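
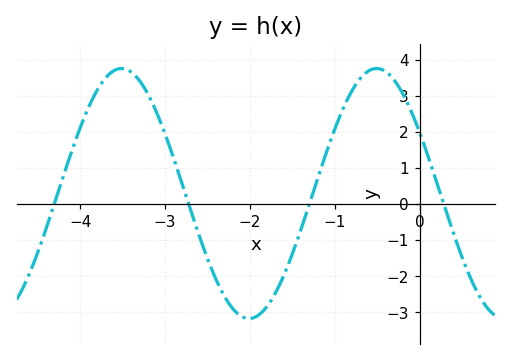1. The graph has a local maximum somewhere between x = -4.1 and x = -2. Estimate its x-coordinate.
-3.51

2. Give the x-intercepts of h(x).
-4.31, -2.72, -1.3, 0.285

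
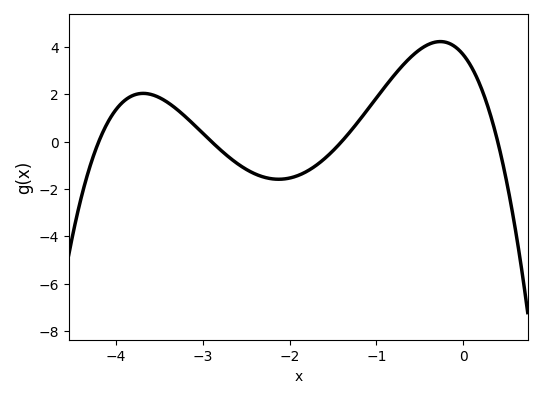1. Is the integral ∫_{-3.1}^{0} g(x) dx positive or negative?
positive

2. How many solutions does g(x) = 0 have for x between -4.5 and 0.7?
4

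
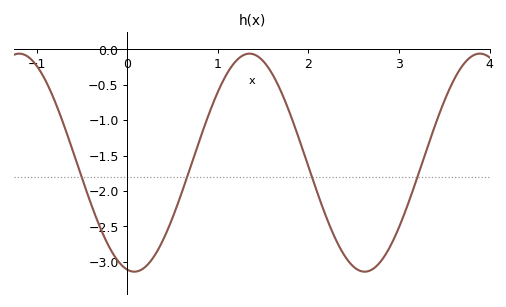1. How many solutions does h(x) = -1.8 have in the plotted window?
4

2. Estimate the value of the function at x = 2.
-1.66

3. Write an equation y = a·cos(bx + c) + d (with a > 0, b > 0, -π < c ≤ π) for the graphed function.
y = 1.54cos(2.47x + 2.95) - 1.6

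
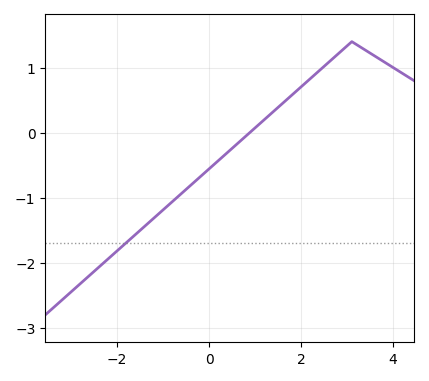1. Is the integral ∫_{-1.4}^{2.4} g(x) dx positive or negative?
negative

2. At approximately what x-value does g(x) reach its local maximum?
3.1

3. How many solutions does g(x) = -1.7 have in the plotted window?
1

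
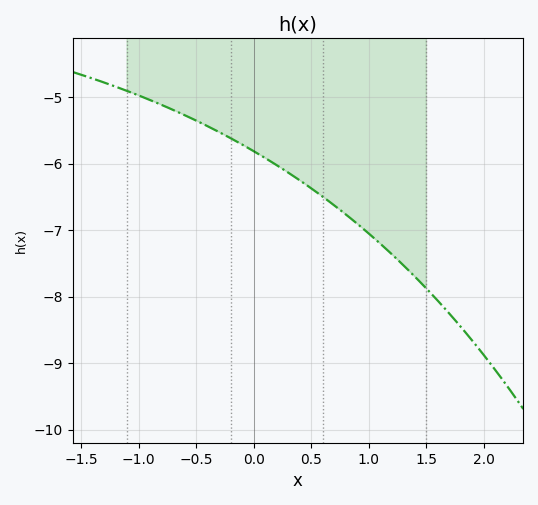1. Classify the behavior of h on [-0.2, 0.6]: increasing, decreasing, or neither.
decreasing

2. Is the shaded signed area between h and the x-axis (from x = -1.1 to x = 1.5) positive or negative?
negative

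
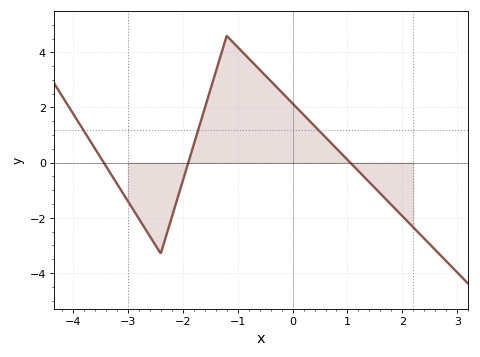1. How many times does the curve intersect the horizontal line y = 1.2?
3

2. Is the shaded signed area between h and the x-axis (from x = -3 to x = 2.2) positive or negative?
positive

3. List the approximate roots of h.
-3.4, -1.8, 1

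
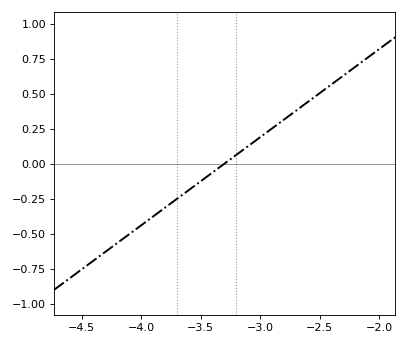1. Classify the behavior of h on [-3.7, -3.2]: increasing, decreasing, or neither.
increasing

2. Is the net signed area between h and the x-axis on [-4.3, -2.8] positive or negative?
negative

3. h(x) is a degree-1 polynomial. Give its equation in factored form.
y = 0.63(x + 3.3)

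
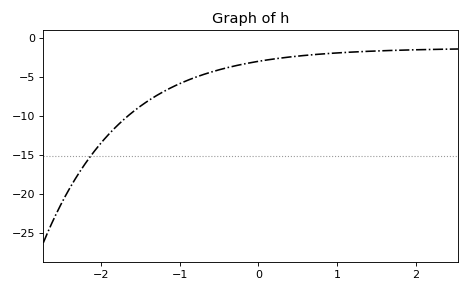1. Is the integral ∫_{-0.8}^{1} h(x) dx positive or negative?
negative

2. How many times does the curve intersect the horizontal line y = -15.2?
1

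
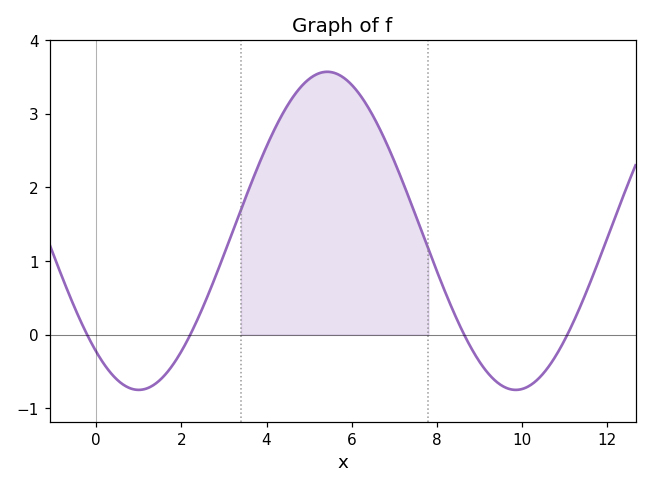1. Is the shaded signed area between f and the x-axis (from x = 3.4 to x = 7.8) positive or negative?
positive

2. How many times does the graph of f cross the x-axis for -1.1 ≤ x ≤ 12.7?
4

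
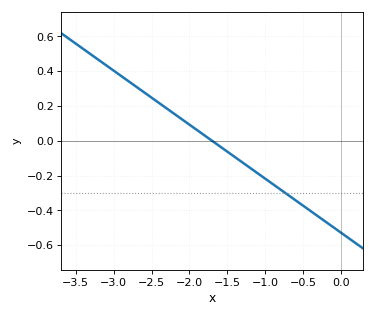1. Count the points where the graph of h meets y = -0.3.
1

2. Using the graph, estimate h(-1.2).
-0.16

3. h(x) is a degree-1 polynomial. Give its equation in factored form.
y = -0.31(x + 1.7)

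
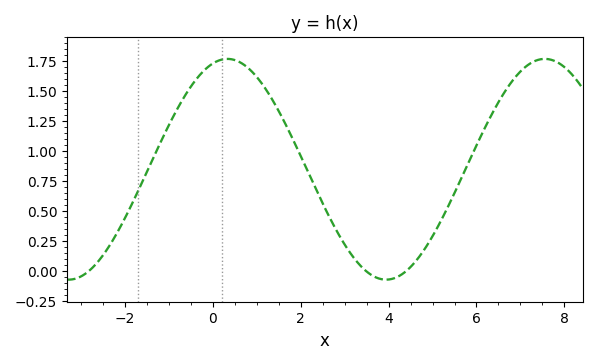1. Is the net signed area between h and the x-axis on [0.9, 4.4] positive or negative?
positive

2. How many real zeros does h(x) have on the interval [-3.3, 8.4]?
3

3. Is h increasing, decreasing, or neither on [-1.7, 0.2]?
increasing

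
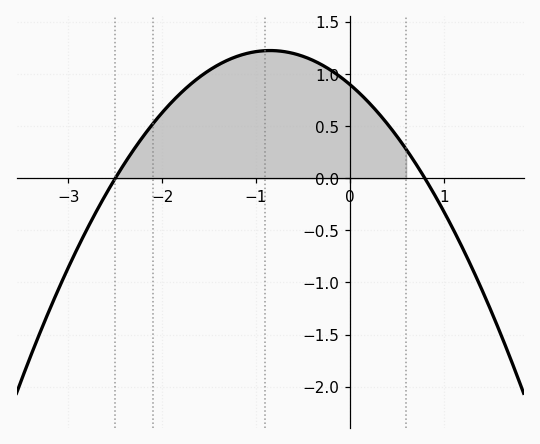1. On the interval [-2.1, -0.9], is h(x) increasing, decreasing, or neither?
increasing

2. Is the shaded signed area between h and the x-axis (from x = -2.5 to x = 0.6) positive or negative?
positive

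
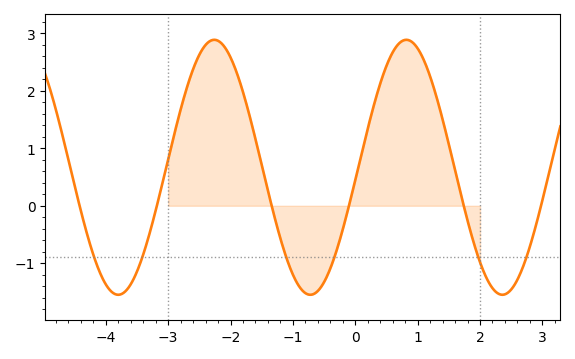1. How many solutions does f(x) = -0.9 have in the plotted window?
6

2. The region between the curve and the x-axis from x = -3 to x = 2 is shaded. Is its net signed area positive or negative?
positive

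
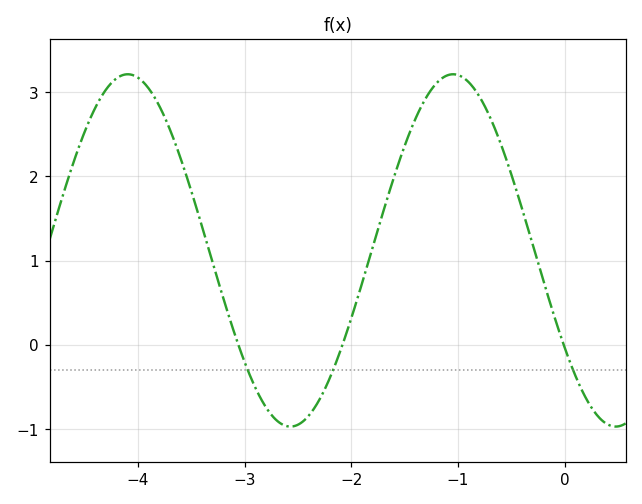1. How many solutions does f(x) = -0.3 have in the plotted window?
3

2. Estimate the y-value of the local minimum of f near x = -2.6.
-1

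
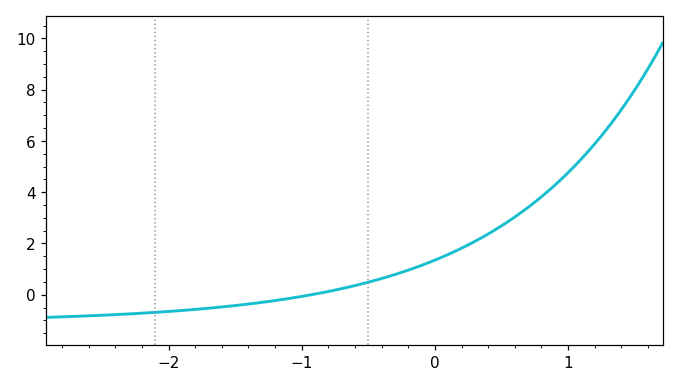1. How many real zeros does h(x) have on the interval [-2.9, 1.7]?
1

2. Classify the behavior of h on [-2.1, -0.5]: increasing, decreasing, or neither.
increasing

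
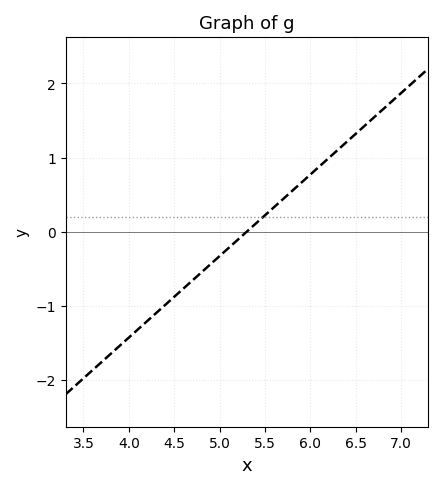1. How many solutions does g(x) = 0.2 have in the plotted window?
1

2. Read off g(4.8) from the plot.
-0.55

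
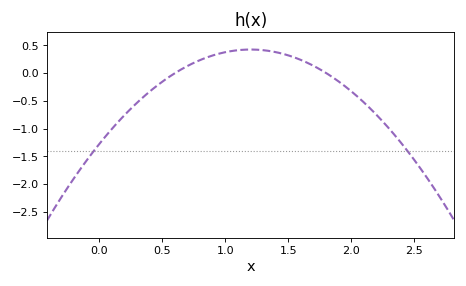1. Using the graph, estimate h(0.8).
0.236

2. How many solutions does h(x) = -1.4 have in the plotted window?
2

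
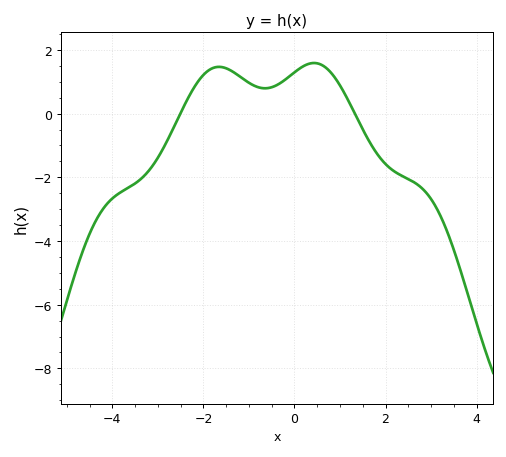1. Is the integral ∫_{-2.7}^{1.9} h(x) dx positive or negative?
positive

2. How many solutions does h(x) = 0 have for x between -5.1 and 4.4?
2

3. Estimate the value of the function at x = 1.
0.883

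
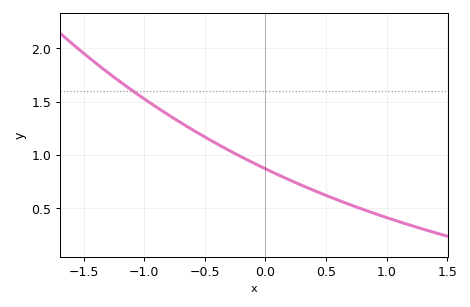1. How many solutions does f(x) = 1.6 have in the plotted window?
1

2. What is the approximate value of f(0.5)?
0.621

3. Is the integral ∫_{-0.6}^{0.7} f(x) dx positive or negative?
positive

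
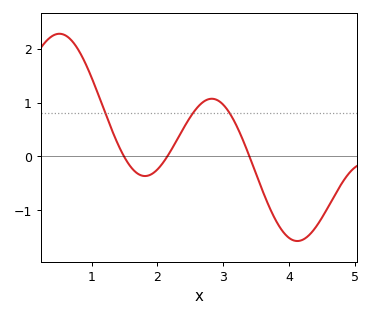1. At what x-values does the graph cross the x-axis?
1.5, 2.1, 3.4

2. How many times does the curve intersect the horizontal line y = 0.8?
3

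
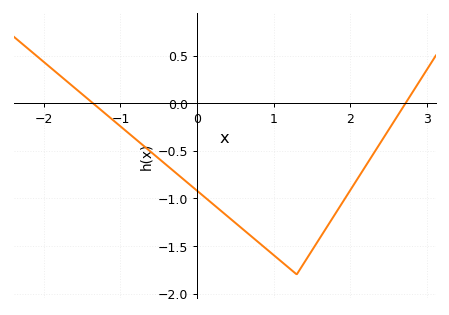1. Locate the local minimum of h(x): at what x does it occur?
1.3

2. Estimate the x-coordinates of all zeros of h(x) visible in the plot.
-1.36, 2.72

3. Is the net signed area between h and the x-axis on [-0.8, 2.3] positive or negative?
negative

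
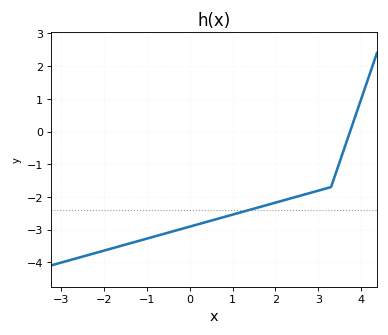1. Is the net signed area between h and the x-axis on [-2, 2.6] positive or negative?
negative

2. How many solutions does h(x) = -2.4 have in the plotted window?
1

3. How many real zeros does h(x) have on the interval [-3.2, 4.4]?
1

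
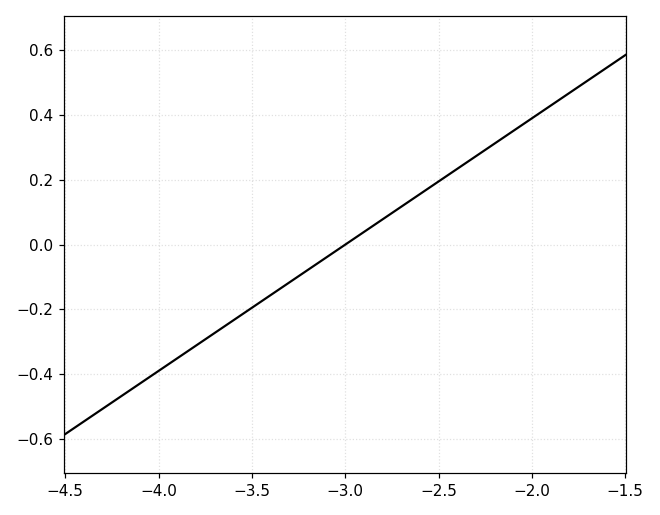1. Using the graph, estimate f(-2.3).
0.28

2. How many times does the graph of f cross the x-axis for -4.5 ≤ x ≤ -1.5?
1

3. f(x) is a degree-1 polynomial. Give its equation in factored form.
y = 0.39(x + 3)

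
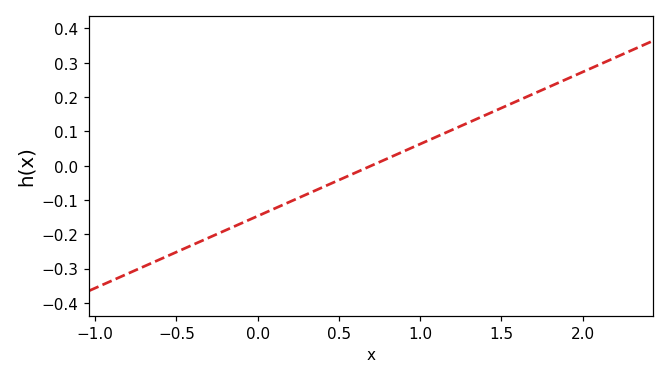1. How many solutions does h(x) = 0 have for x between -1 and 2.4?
1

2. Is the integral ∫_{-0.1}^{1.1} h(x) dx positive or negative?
negative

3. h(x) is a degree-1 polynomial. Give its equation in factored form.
y = 0.21(x - 0.7)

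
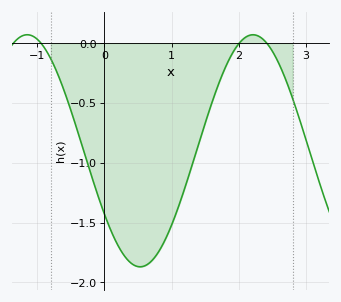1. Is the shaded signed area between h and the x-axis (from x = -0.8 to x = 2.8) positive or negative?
negative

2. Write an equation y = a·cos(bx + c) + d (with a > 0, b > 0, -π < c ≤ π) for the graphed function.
y = 0.97cos(1.87x + 2.15) - 0.9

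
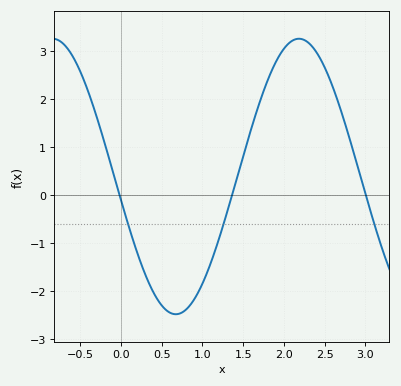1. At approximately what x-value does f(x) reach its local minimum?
0.7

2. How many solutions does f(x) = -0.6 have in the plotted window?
3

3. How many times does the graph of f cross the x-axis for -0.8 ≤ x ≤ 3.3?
3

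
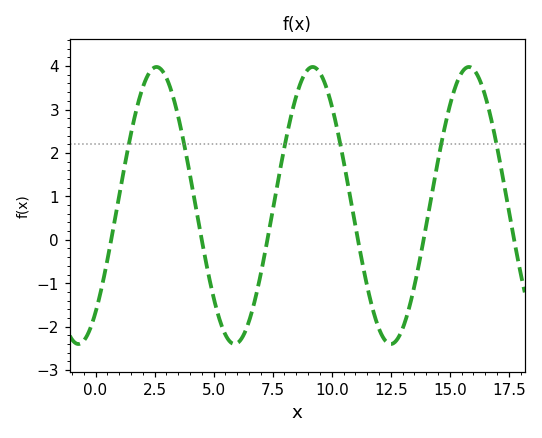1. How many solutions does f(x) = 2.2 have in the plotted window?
6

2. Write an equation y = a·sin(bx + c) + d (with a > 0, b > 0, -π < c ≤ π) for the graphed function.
y = 3.19sin(0.95x - 0.88) + 0.79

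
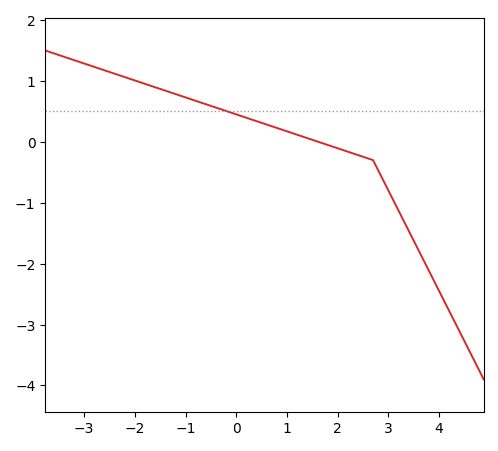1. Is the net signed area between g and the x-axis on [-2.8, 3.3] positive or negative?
positive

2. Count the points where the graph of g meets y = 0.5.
1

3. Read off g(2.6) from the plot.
-0.3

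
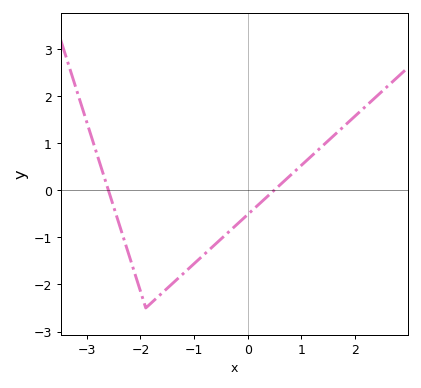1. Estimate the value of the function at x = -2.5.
-0.3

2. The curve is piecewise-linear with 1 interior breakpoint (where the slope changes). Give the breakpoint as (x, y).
(-1.9, -2.5)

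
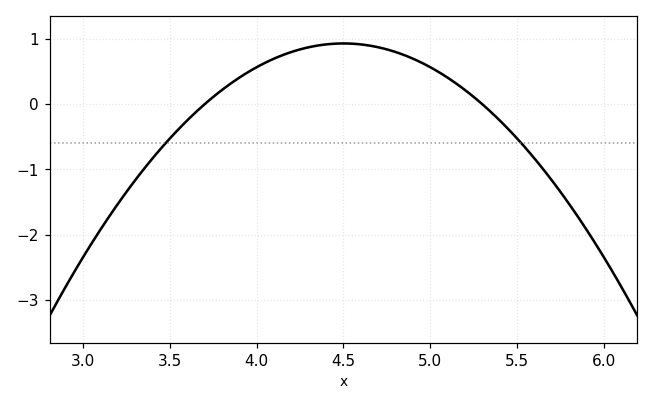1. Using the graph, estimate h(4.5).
0.928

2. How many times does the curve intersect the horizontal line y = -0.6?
2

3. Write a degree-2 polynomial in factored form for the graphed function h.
y = -1.45(x - 3.7)(x - 5.3)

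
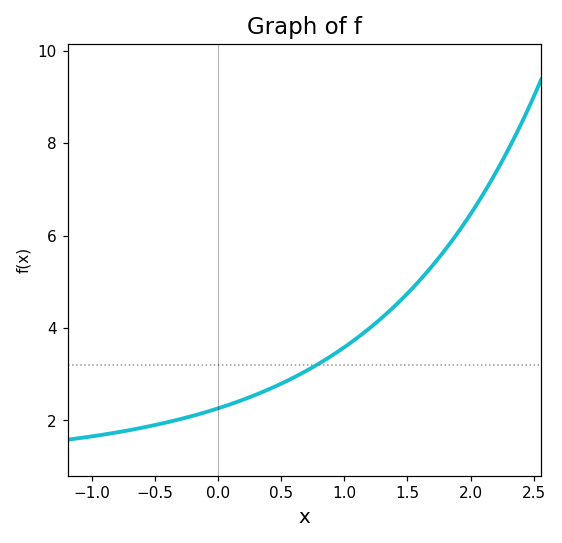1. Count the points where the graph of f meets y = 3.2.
1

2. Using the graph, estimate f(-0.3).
2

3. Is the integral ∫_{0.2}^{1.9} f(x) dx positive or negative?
positive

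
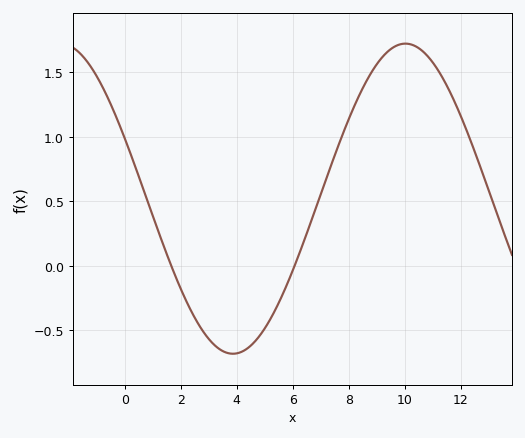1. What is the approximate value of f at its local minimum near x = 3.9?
-0.68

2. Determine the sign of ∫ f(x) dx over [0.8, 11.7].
positive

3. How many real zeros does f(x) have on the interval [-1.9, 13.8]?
2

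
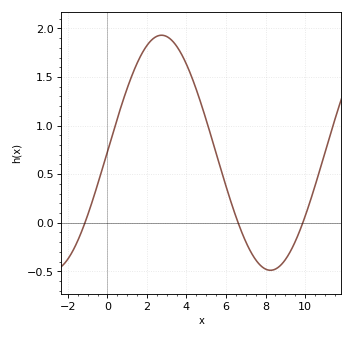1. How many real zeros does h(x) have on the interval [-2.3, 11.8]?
3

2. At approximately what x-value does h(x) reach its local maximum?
2.8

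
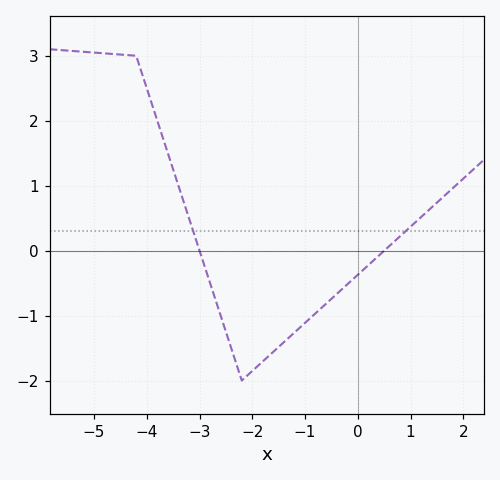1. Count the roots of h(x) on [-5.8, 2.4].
2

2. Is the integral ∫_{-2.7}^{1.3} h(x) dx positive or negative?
negative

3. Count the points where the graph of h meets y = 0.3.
2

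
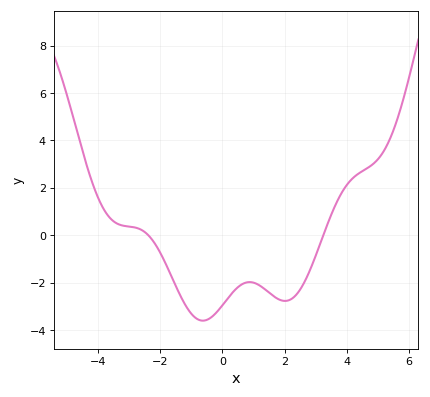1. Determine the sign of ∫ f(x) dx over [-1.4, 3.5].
negative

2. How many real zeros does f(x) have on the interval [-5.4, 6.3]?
2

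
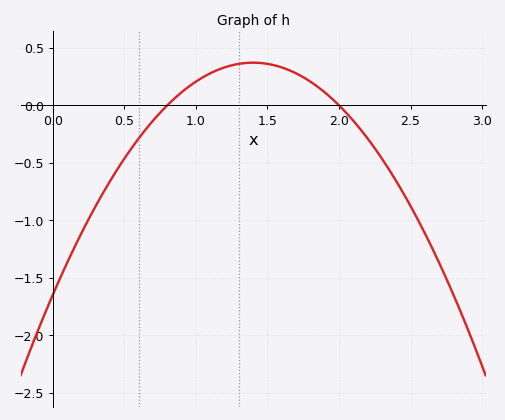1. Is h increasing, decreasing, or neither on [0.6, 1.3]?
increasing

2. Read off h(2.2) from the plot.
-0.288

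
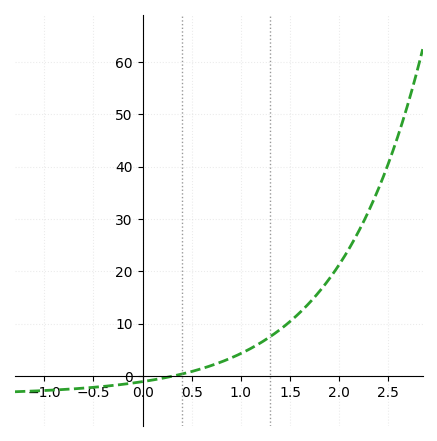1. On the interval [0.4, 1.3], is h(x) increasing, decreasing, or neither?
increasing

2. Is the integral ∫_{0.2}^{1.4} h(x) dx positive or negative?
positive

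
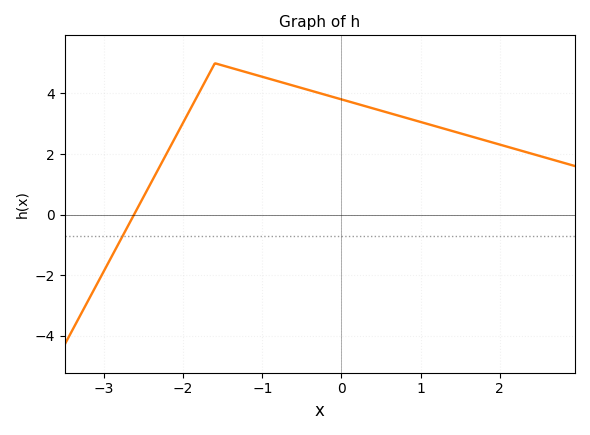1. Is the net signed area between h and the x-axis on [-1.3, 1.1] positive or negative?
positive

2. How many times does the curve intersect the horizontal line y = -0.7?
1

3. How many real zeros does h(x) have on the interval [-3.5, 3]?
1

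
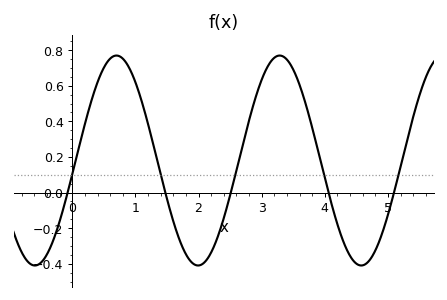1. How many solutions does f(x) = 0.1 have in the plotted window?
5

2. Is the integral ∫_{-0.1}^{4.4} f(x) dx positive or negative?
positive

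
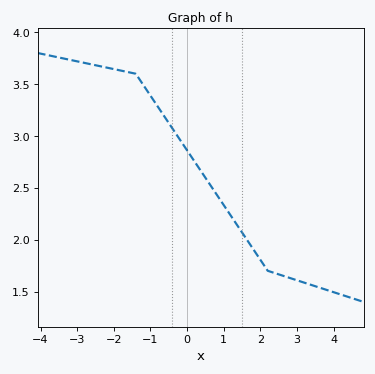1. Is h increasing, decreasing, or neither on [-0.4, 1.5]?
decreasing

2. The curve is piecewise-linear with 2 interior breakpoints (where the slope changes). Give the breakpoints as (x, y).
(-1.4, 3.6); (2.2, 1.7)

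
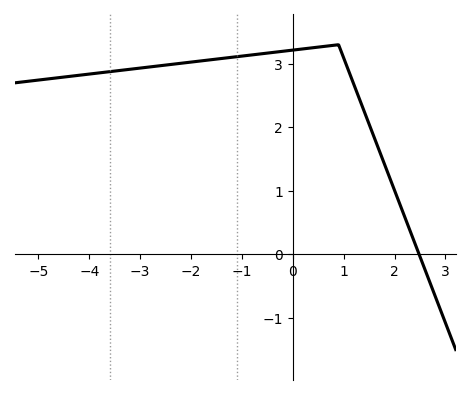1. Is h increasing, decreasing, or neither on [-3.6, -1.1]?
increasing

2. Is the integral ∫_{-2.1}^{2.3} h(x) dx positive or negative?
positive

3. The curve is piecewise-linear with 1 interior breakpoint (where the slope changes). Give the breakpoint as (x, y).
(0.9, 3.3)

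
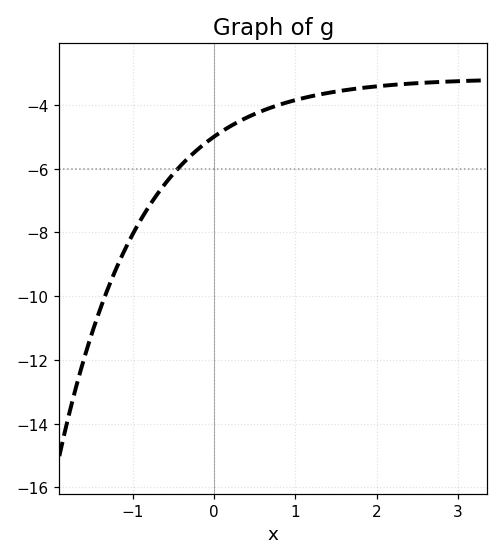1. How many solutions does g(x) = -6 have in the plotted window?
1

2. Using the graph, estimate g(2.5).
-3.4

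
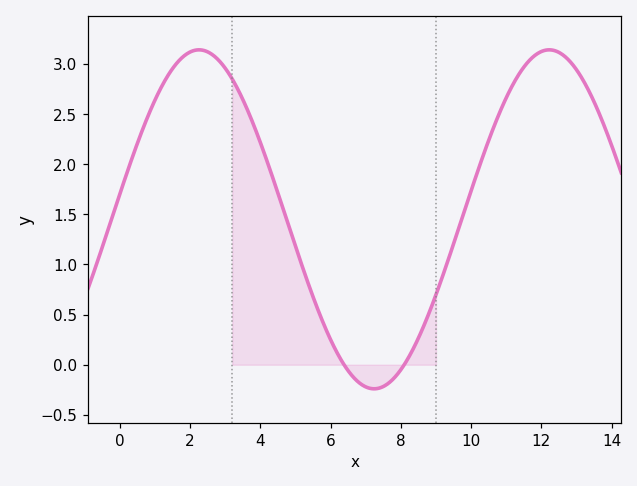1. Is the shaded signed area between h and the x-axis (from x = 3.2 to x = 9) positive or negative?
positive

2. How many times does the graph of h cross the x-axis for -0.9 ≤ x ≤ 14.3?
2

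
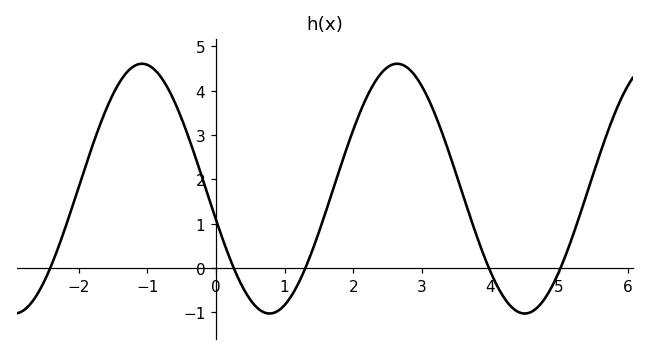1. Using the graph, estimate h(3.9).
0.3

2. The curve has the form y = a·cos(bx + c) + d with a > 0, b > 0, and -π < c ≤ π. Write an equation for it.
y = 2.82cos(1.7x + 1.8) + 1.79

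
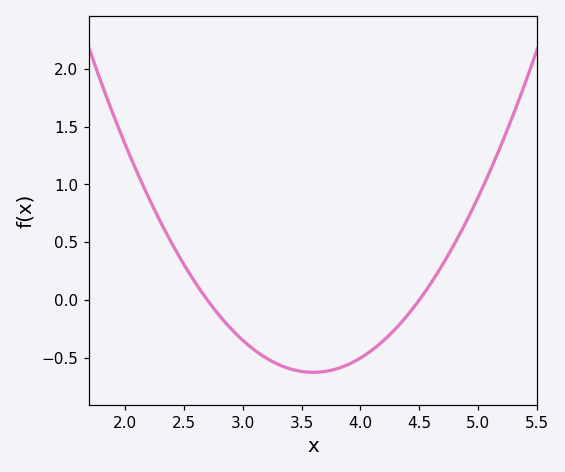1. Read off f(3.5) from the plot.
-0.6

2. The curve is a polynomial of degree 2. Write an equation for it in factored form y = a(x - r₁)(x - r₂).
y = 0.77(x - 2.7)(x - 4.5)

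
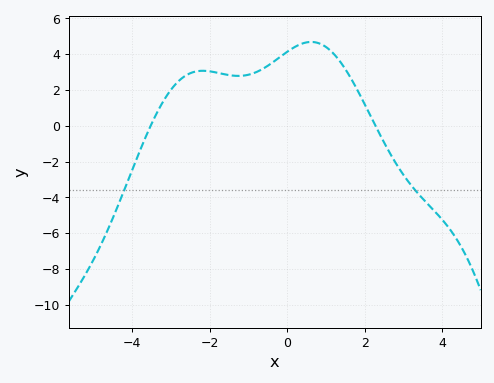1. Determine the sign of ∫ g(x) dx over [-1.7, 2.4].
positive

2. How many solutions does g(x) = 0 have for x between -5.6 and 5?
2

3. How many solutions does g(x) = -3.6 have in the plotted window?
2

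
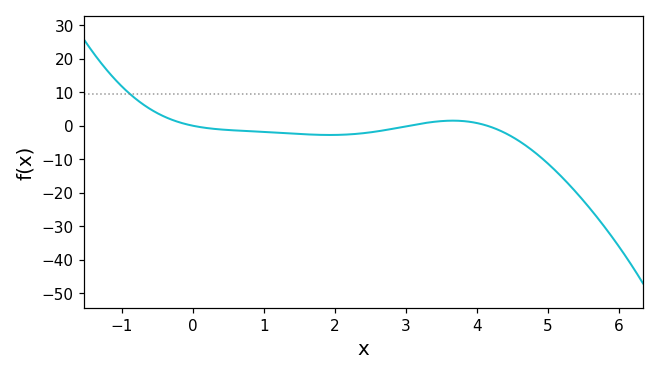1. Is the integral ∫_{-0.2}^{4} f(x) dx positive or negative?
negative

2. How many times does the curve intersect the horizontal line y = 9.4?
1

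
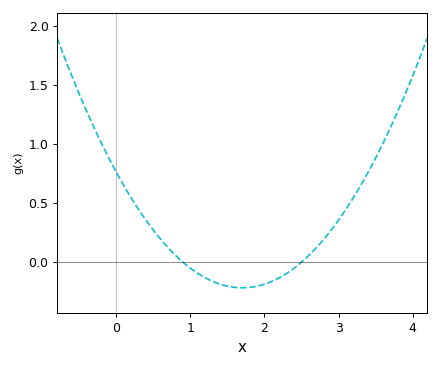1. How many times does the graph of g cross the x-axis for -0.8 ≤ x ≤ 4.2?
2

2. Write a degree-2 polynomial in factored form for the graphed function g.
y = 0.34(x - 0.9)(x - 2.5)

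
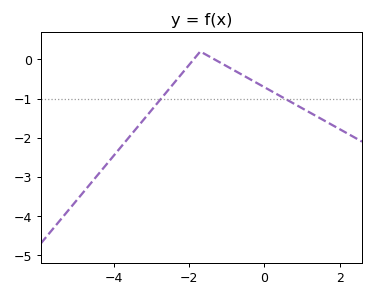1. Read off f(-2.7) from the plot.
-1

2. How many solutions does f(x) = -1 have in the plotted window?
2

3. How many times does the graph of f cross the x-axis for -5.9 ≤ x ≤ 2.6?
2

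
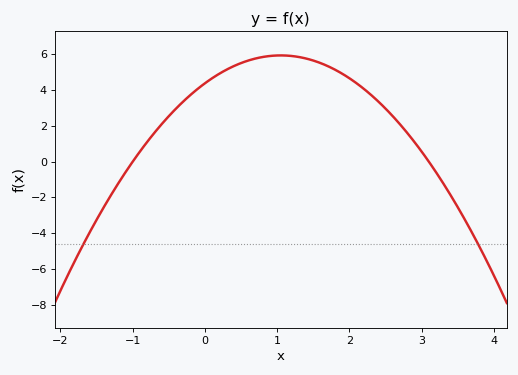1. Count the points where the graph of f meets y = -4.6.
2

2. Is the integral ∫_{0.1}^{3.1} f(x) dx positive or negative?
positive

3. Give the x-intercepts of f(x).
-1, 3.1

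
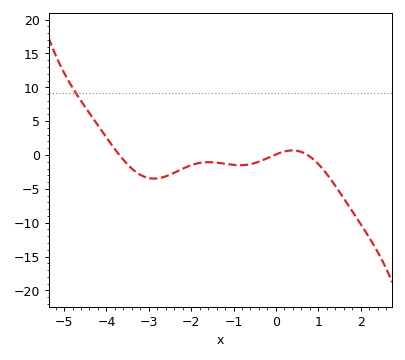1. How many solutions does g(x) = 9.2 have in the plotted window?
1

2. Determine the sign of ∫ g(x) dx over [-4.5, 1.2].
negative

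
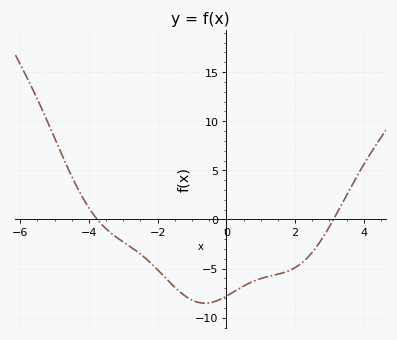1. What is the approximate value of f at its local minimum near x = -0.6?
-8.5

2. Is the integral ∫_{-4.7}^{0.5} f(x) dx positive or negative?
negative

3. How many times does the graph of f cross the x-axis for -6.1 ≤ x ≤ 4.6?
2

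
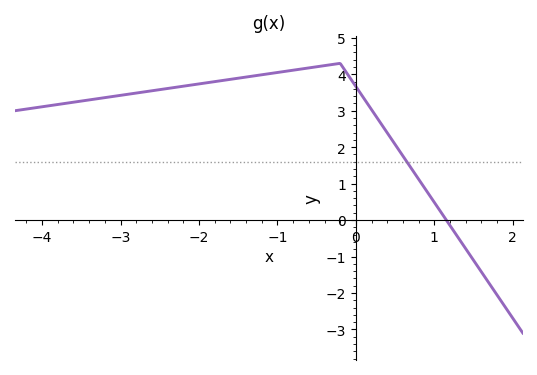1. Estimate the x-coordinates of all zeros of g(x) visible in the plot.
1.15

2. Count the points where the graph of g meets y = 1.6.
1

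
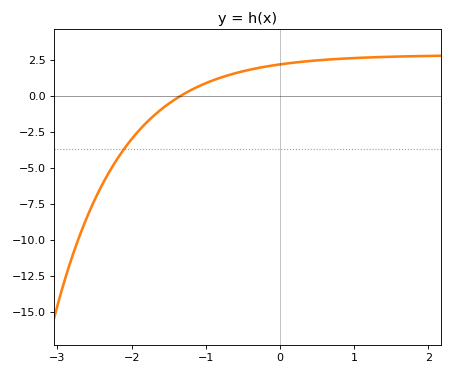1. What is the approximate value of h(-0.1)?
2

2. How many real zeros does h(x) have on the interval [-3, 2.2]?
1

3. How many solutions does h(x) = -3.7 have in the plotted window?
1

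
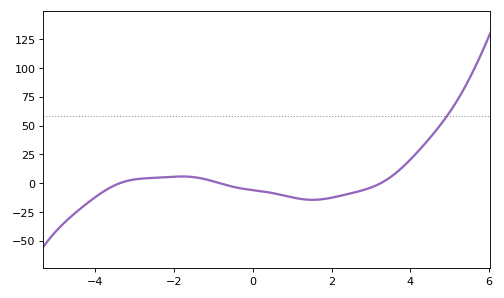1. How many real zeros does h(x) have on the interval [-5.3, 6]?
3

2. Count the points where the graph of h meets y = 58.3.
1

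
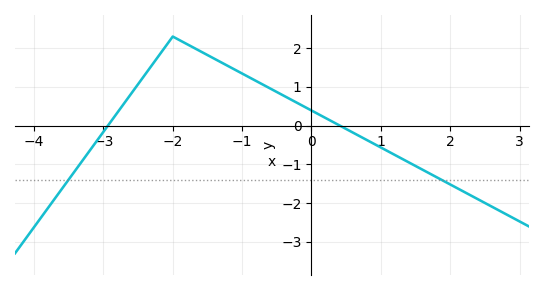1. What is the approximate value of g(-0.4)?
0.771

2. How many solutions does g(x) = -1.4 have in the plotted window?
2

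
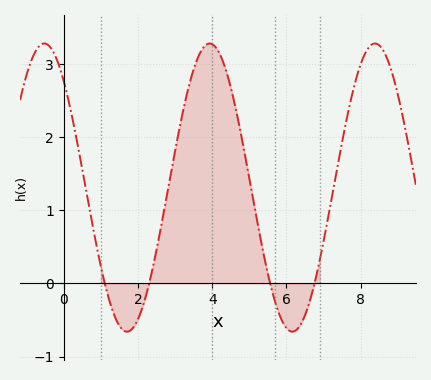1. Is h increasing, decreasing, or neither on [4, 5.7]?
decreasing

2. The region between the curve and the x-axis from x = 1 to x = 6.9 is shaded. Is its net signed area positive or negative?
positive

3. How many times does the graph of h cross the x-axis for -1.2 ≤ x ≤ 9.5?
4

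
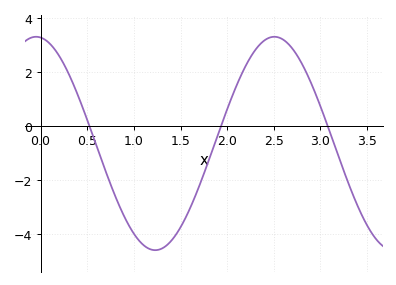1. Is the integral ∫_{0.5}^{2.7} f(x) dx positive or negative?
negative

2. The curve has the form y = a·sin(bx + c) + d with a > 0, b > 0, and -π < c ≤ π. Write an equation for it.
y = 3.95sin(2.46x + 1.69) - 0.63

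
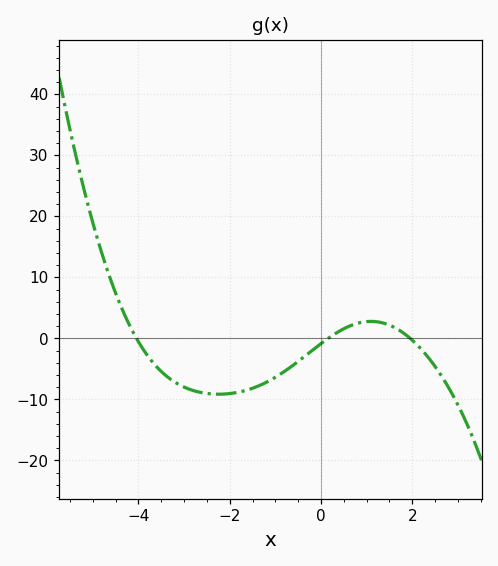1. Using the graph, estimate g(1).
3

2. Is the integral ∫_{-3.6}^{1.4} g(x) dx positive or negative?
negative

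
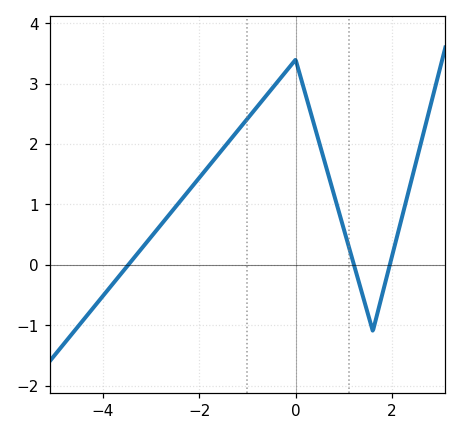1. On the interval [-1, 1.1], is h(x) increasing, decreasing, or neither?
neither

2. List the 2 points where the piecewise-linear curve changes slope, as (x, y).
(0, 3.4); (1.6, -1.1)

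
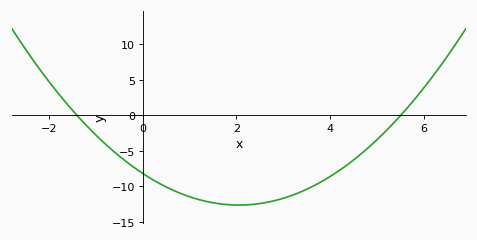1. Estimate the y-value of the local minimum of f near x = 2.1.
-12.6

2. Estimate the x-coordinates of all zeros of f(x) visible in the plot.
-1.4, 5.5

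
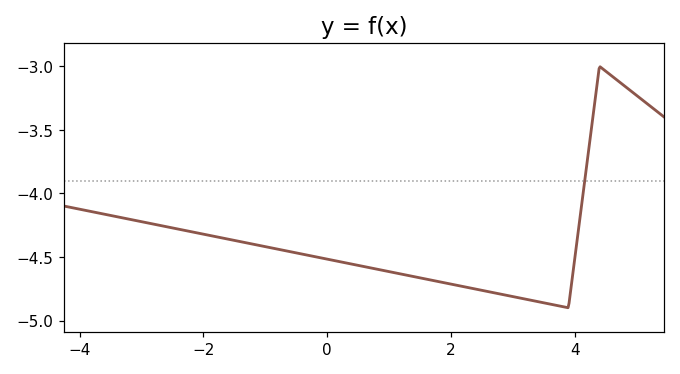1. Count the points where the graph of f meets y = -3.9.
1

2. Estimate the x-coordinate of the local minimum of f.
3.8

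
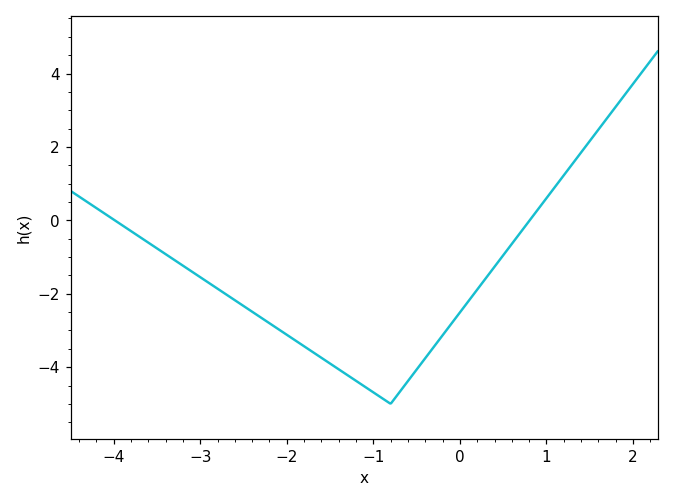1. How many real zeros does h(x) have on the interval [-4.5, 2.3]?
2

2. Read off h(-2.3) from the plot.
-2.65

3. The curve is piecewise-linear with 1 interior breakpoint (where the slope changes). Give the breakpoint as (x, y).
(-0.8, -5)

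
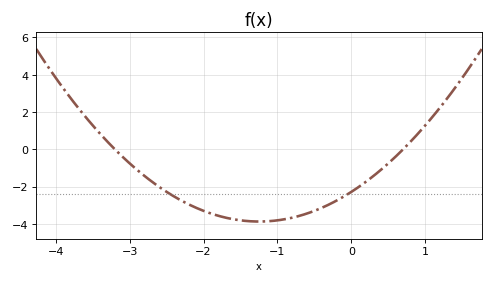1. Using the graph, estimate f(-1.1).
-3.8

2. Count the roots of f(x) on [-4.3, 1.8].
2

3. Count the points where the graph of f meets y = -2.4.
2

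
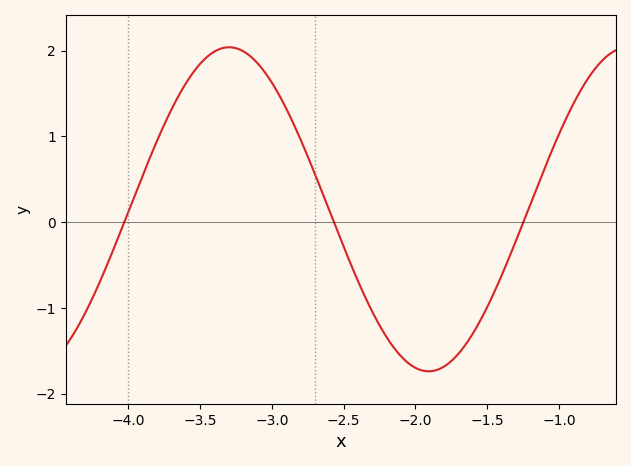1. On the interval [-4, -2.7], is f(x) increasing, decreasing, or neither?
neither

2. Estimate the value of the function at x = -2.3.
-1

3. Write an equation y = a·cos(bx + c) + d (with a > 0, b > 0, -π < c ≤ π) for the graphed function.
y = 1.89cos(2.3x + 1.2) + 0.15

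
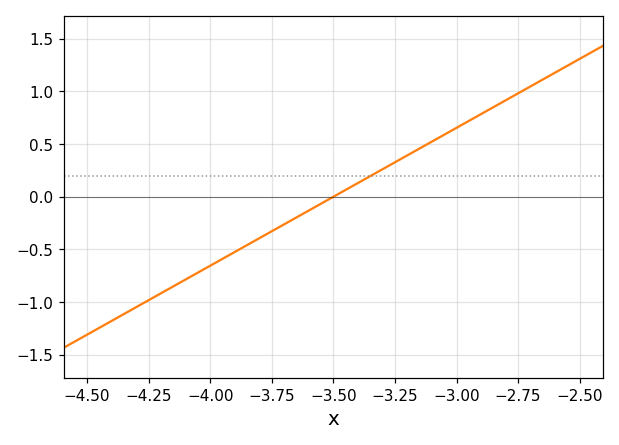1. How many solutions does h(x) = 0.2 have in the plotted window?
1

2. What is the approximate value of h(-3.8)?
-0.4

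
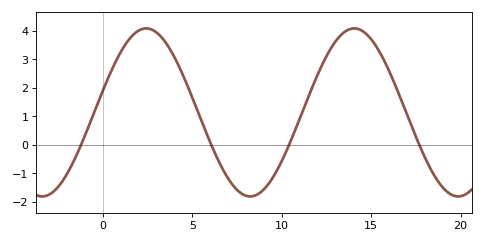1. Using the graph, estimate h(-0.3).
1.5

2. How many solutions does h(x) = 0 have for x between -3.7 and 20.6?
4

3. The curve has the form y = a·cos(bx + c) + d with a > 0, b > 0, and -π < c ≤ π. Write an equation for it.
y = 2.95cos(0.54x - 1.3) + 1.14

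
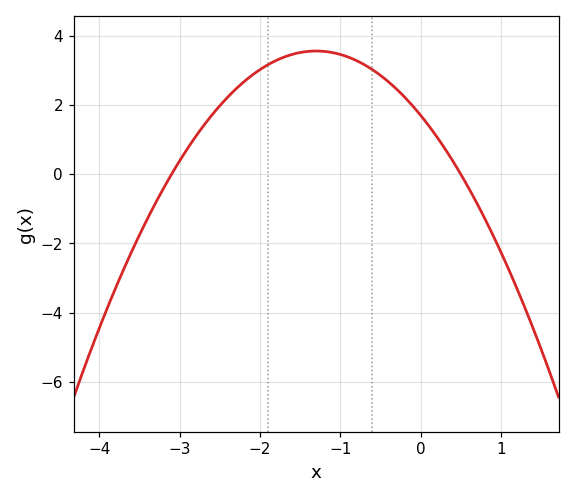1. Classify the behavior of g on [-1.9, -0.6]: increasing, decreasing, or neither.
neither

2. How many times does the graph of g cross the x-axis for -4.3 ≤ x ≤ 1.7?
2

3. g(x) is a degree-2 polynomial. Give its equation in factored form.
y = -1.1(x + 3.1)(x - 0.5)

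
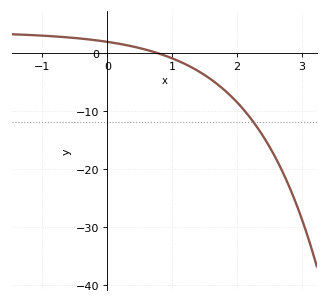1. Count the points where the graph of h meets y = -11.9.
1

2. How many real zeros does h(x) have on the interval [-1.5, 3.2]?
1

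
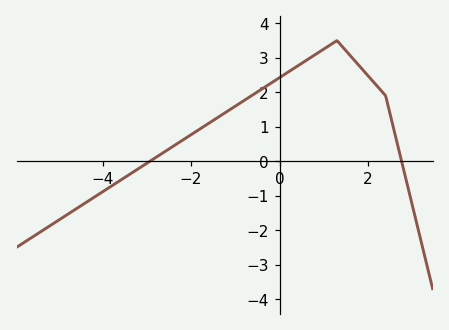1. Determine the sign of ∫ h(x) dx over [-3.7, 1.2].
positive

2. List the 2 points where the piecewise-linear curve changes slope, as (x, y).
(1.3, 3.5); (2.4, 1.9)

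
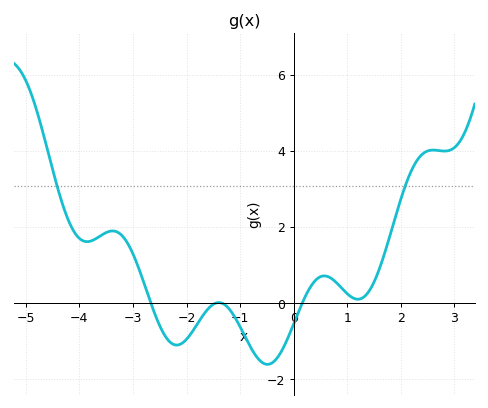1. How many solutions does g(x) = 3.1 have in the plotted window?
2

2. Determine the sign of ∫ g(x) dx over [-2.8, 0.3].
negative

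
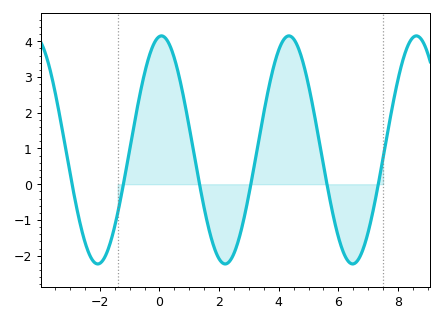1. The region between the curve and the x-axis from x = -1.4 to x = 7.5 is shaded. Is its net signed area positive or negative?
positive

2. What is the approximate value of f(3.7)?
2.8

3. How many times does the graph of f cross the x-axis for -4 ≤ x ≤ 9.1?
6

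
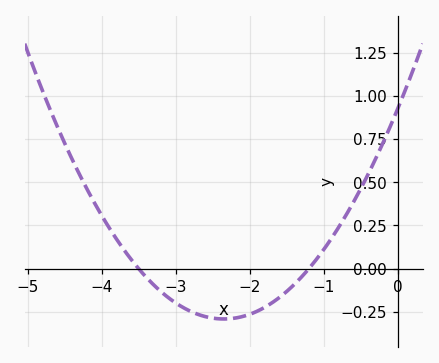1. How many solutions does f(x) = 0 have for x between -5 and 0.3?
2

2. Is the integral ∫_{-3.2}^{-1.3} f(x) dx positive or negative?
negative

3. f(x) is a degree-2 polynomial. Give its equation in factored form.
y = 0.22(x + 3.5)(x + 1.2)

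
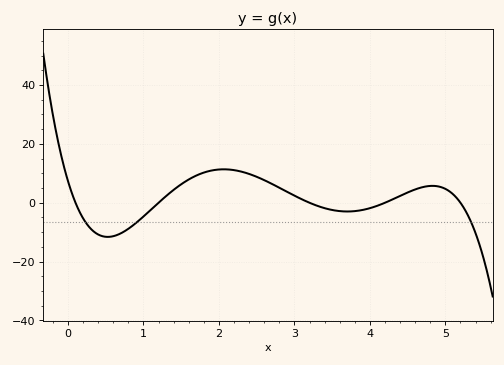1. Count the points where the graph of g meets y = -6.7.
3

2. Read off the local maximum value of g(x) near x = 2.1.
11.4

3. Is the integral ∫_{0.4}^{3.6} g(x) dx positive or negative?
positive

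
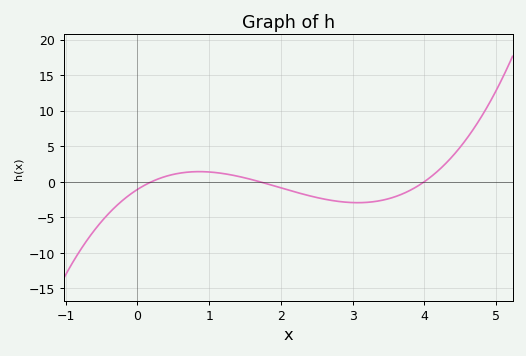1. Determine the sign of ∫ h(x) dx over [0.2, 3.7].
negative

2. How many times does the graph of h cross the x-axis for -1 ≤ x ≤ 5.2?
3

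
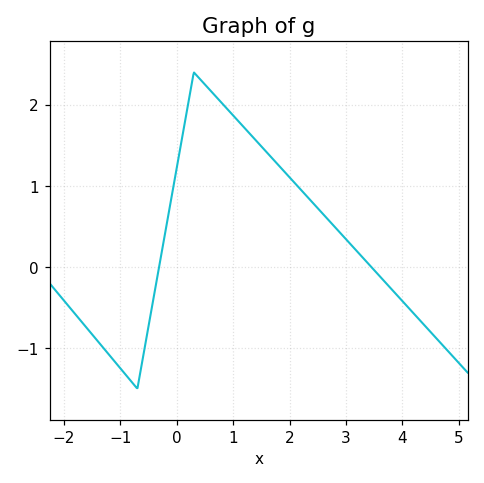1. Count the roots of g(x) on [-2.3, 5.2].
2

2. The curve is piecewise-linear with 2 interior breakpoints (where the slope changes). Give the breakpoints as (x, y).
(-0.7, -1.5); (0.3, 2.4)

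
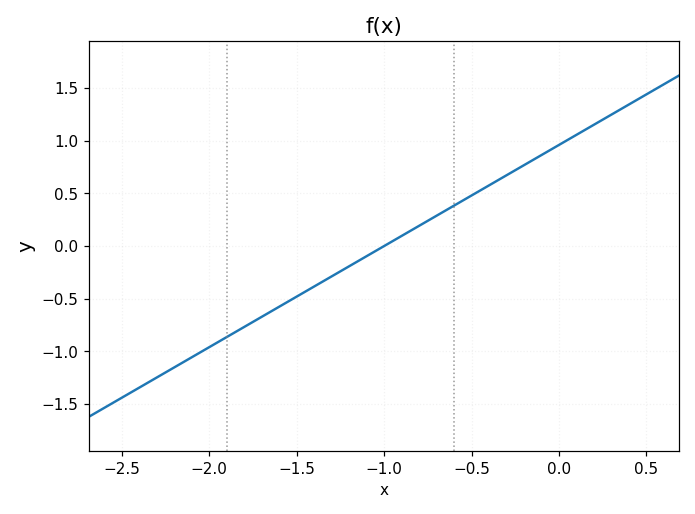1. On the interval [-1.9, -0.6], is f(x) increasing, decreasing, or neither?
increasing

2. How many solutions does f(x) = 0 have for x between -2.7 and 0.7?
1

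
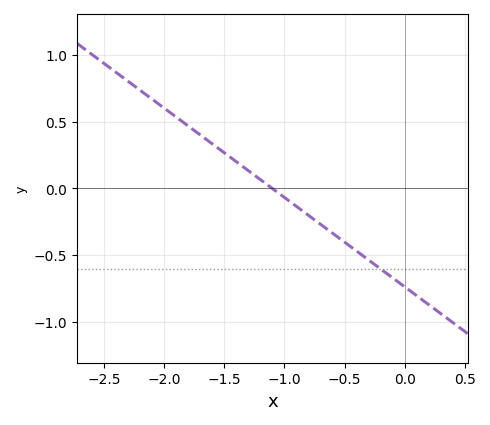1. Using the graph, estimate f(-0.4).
-0.45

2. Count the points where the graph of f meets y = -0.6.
1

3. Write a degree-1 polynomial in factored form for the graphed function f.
y = -0.67(x + 1.1)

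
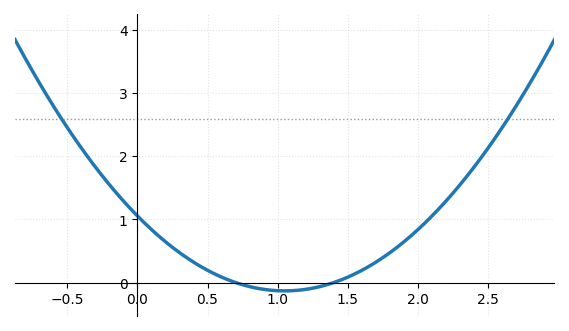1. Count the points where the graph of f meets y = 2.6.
2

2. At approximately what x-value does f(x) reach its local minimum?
1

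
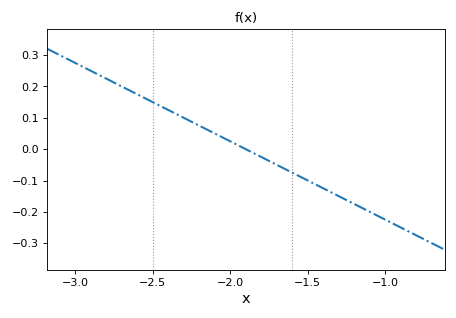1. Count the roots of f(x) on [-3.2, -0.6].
1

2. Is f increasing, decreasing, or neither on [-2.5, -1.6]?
decreasing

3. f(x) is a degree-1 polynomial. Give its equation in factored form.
y = -0.25(x + 1.9)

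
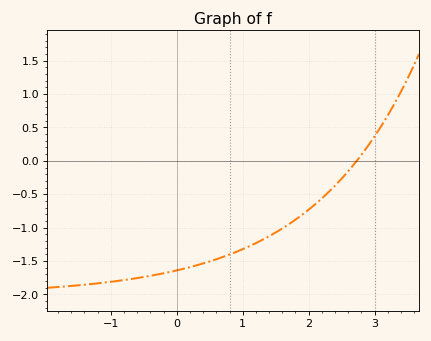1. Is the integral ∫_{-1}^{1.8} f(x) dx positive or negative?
negative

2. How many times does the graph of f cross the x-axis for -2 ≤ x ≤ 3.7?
1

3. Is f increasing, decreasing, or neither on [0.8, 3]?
increasing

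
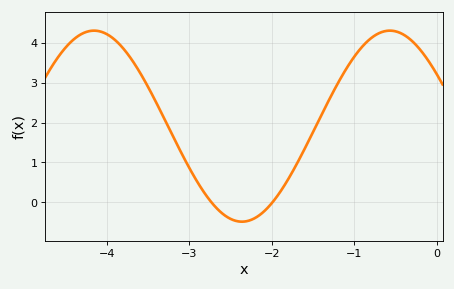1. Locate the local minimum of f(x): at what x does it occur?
-2.4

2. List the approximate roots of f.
-2.7, -2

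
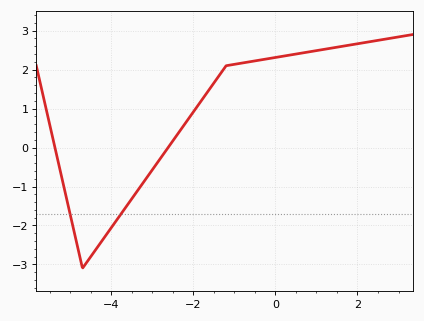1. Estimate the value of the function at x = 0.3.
2.36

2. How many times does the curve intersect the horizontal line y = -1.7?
2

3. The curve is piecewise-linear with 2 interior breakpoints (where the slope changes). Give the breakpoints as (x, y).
(-4.7, -3.1); (-1.2, 2.1)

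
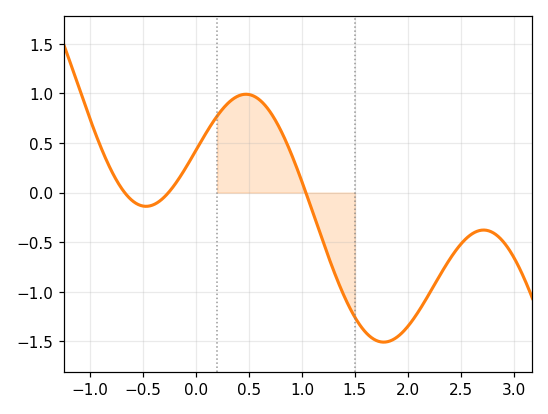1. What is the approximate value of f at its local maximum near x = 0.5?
1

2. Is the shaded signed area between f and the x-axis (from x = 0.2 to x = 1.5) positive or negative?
positive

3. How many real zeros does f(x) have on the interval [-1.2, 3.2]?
3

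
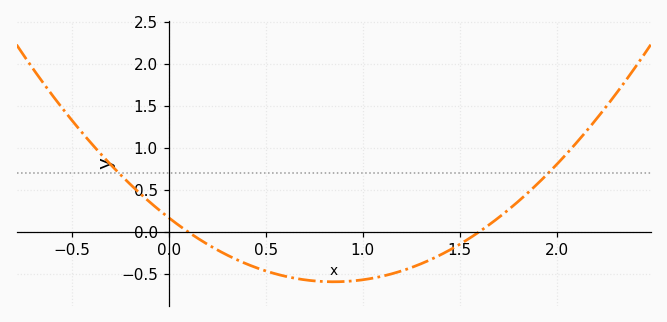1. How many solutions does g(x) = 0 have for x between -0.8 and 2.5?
2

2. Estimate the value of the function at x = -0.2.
0.572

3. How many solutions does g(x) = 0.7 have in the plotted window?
2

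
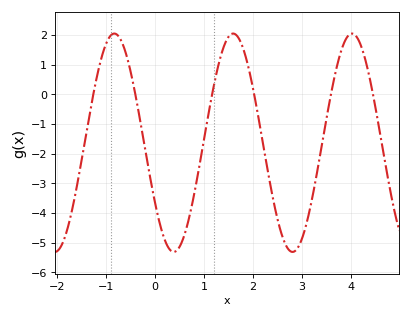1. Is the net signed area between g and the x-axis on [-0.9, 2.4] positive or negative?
negative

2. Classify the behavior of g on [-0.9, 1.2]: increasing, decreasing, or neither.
neither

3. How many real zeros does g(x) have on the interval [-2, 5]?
6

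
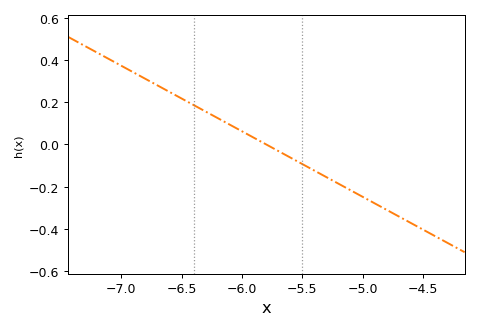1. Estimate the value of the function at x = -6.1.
0.1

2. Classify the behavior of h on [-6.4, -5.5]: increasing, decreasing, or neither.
decreasing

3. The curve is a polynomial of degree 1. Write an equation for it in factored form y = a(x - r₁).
y = -0.31(x + 5.8)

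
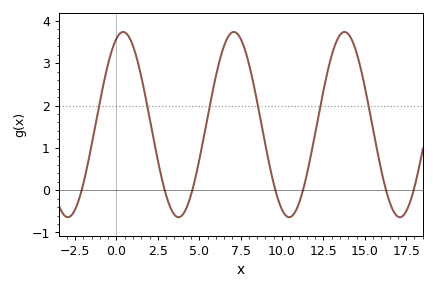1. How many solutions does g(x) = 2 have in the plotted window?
6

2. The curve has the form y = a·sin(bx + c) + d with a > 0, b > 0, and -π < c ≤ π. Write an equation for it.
y = 2.19sin(0.94x + 1.2) + 1.55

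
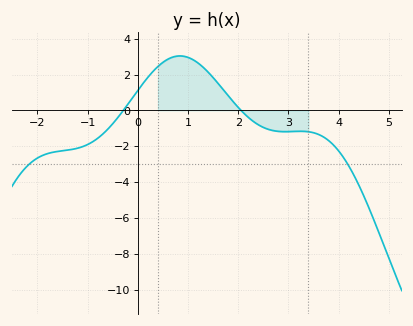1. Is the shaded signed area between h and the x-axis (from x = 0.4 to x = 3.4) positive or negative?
positive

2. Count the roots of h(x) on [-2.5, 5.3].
2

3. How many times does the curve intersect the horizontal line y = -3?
2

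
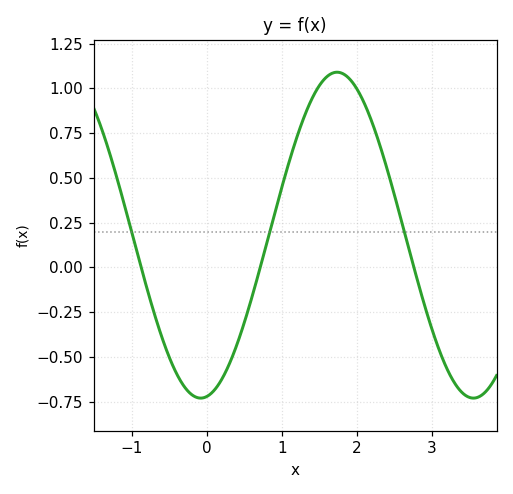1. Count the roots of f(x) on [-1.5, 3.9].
3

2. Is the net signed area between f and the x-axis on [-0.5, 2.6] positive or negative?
positive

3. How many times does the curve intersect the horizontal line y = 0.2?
3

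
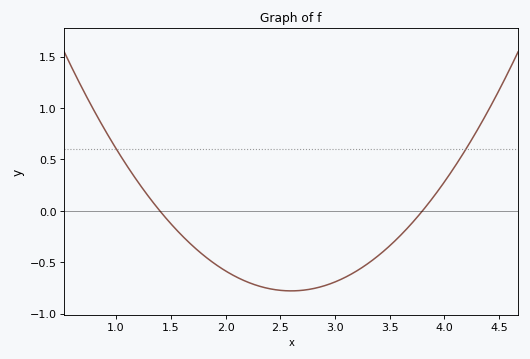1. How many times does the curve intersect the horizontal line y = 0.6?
2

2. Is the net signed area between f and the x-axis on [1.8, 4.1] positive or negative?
negative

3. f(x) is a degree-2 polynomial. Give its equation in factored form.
y = 0.54(x - 1.4)(x - 3.8)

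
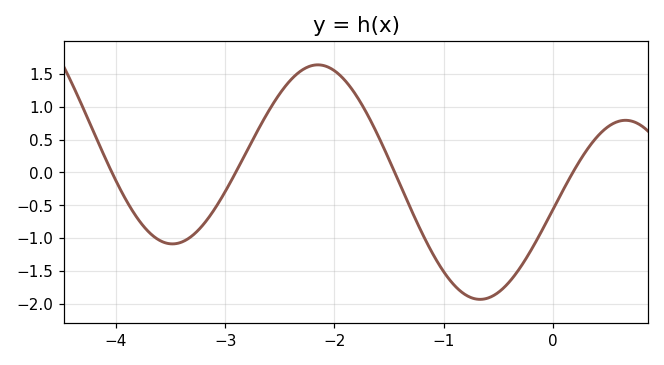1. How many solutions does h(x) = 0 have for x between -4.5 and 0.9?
4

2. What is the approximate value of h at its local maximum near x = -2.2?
1.65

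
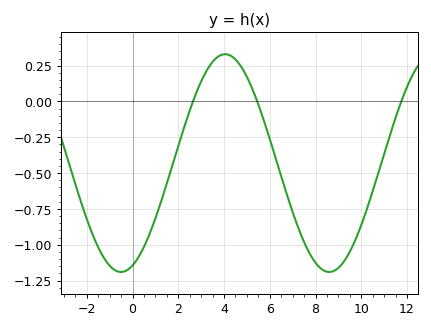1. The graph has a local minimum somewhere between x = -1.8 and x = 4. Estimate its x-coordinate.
-0.6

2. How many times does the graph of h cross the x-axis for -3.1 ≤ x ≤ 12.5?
3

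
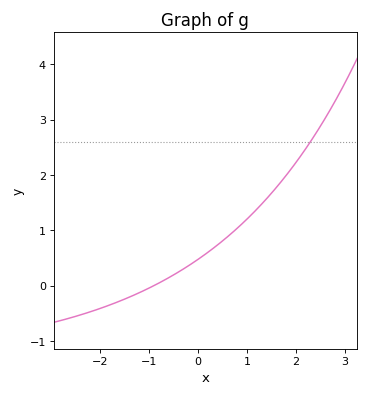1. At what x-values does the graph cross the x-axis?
-0.9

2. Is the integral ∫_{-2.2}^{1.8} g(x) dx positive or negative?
positive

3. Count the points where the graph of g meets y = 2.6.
1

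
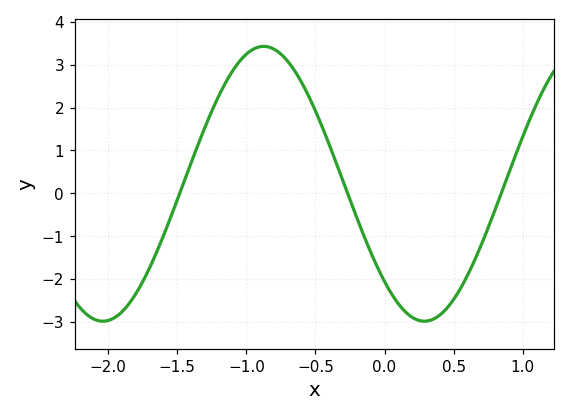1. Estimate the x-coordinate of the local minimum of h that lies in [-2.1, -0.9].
-2.04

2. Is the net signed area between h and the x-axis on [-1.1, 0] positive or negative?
positive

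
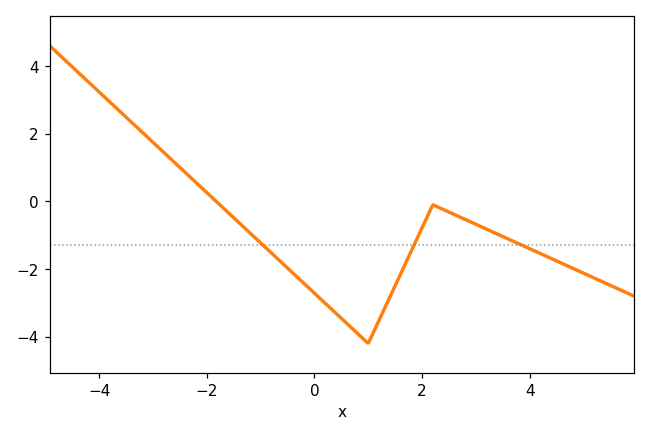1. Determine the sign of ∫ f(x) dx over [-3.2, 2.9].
negative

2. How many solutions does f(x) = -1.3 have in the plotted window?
3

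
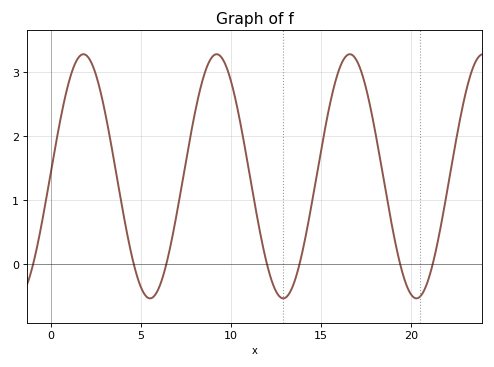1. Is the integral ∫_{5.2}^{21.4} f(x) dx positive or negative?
positive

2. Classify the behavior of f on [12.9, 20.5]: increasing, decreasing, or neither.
neither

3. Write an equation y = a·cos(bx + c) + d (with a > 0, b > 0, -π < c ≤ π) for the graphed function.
y = 1.91cos(0.85x - 1.5) + 1.37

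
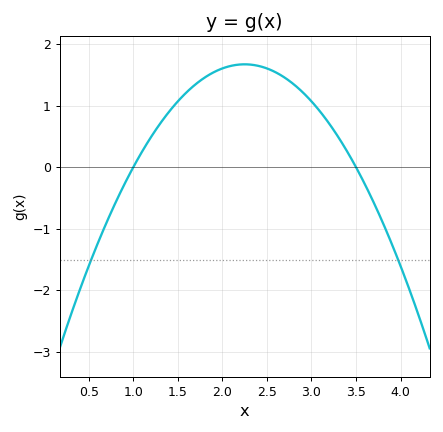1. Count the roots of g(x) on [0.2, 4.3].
2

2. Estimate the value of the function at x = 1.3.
0.7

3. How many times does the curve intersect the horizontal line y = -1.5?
2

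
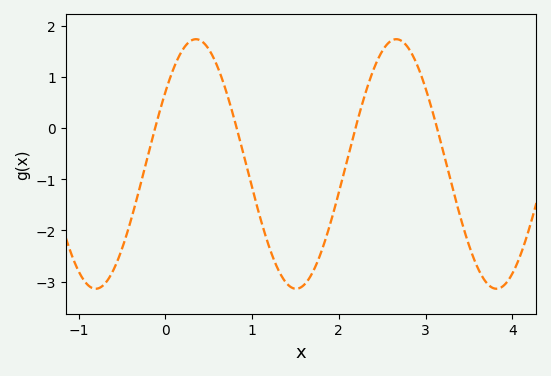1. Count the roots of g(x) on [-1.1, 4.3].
4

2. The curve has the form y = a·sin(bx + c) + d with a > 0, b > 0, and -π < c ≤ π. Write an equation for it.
y = 2.44sin(2.7x + 0.61) - 0.7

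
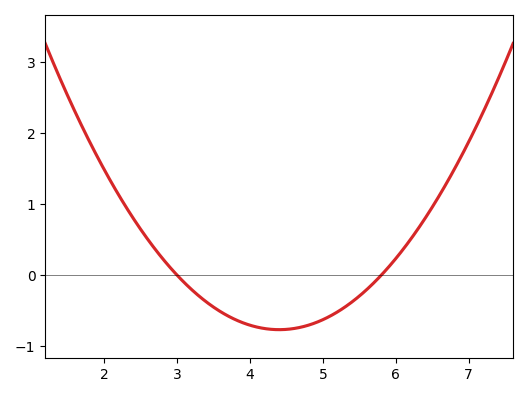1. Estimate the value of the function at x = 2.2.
1.1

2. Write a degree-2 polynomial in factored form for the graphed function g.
y = 0.39(x - 3)(x - 5.8)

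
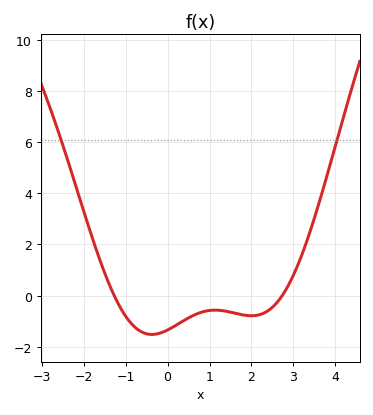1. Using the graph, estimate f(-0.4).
-1.52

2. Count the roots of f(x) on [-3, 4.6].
2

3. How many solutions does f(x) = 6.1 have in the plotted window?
2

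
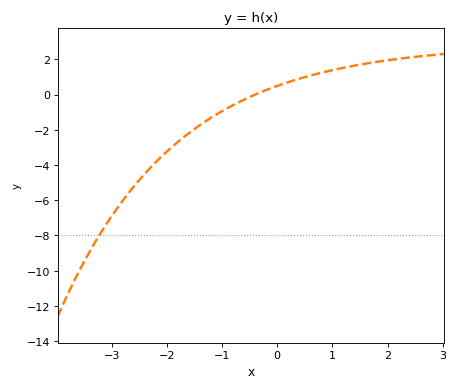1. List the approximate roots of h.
-0.4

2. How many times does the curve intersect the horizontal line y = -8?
1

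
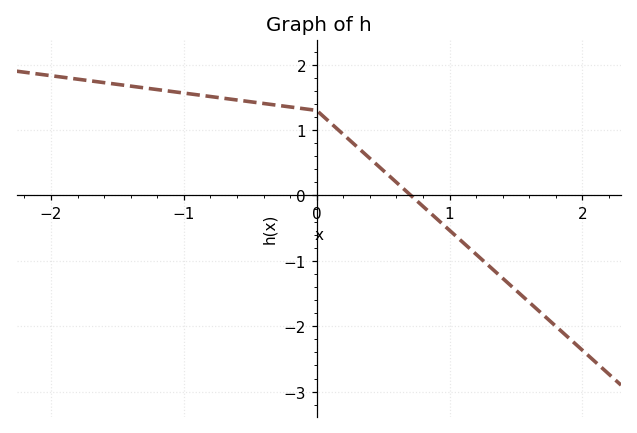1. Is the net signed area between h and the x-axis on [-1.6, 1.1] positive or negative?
positive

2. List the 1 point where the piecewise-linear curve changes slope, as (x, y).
(0, 1.3)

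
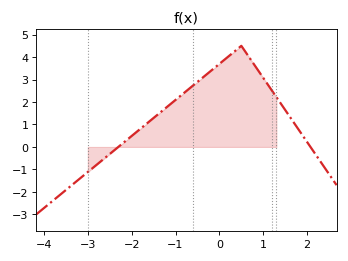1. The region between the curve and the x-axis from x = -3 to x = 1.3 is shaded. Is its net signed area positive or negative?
positive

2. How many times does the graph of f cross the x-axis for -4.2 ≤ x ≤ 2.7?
2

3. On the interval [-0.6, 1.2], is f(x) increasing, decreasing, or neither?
neither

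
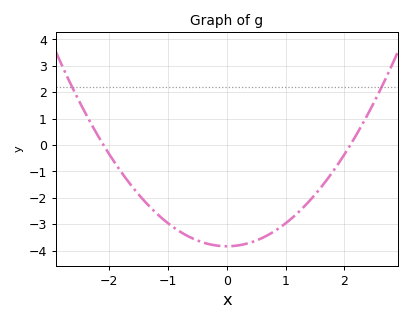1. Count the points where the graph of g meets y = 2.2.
2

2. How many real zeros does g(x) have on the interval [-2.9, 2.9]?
2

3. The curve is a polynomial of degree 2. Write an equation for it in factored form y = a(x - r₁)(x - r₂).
y = 0.87(x + 2.1)(x - 2.1)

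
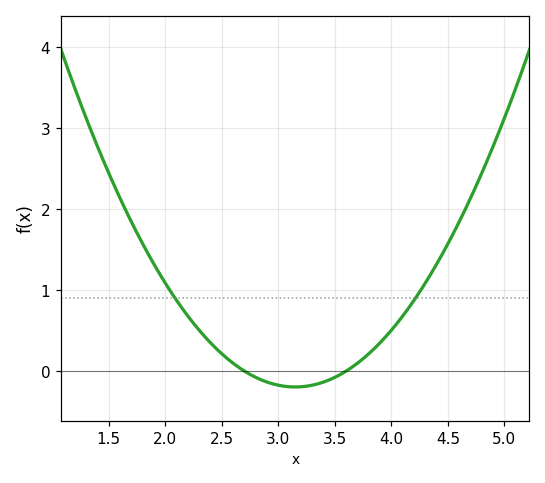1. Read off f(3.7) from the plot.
0.097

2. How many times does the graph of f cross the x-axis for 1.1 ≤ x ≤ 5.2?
2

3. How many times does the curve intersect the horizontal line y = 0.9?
2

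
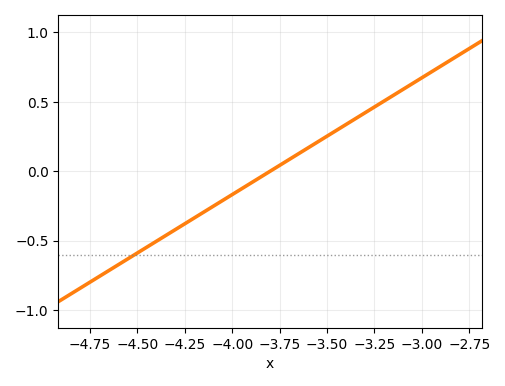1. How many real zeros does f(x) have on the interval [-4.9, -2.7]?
1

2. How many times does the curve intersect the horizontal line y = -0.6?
1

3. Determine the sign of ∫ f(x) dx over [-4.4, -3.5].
negative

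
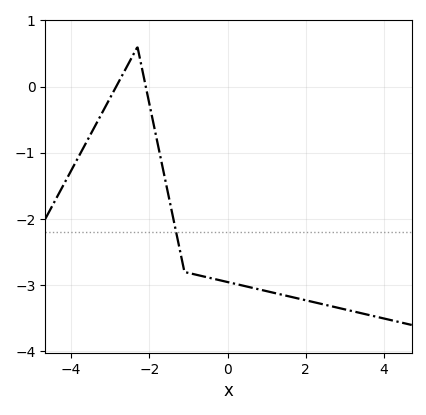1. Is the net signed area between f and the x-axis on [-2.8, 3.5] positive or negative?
negative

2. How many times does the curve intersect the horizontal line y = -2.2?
1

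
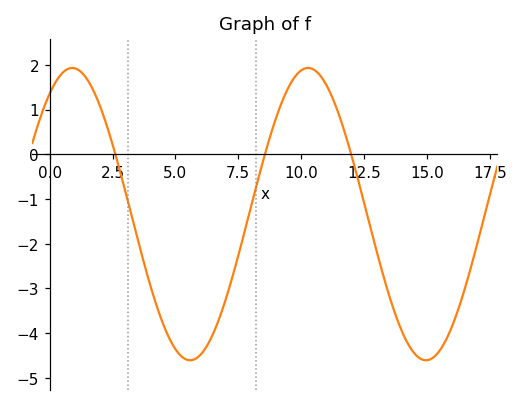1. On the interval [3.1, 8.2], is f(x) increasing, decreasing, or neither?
neither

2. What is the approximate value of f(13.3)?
-2.8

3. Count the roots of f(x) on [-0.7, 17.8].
3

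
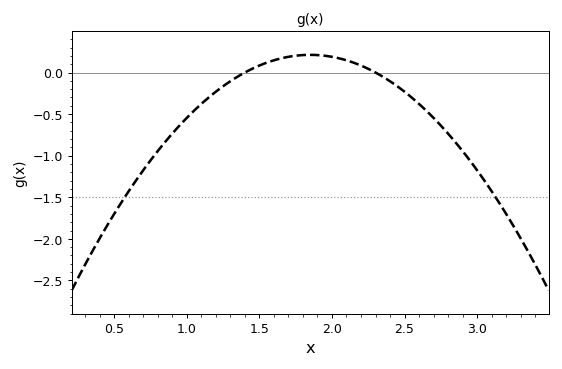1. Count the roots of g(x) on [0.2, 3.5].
2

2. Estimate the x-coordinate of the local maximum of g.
1.85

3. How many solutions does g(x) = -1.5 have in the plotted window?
2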